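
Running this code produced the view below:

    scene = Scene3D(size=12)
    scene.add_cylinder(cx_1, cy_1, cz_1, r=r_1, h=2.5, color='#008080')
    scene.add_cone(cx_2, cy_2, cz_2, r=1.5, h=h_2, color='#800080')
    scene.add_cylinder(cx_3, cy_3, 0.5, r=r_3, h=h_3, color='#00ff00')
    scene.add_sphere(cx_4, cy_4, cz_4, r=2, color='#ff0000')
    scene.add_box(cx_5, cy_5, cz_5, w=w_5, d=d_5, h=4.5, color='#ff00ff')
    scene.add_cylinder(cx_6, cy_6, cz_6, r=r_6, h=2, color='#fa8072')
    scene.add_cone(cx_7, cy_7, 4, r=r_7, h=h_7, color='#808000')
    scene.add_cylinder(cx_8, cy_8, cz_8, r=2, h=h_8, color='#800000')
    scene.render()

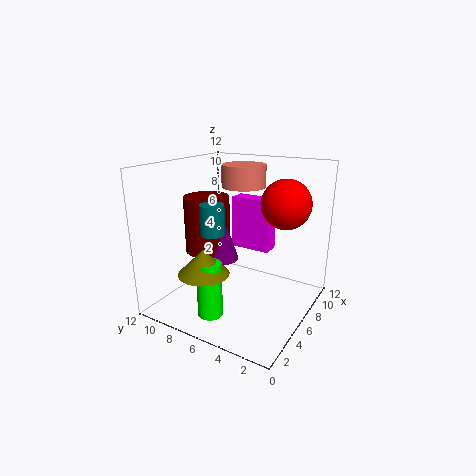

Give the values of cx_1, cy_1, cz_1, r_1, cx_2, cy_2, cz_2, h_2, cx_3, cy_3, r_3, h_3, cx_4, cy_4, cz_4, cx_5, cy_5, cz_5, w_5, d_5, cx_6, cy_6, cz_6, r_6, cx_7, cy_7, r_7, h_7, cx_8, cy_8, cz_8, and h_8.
cx_1 = 4.5
cy_1 = 7.5
cz_1 = 6.5
r_1 = 1
cx_2 = 6.5
cy_2 = 8
cz_2 = 3.5
h_2 = 4.5
cx_3 = 2.5
cy_3 = 6.5
r_3 = 1
h_3 = 4.5
cx_4 = 7.5
cy_4 = 2.5
cz_4 = 9
cx_5 = 7.5
cy_5 = 4
cz_5 = 4.5
w_5 = 1.5
d_5 = 3.5
cx_6 = 9.5
cy_6 = 7.5
cz_6 = 9.5
r_6 = 2
cx_7 = 2.5
cy_7 = 7
r_7 = 2
h_7 = 2
cx_8 = 6.5
cy_8 = 9.5
cz_8 = 4
h_8 = 5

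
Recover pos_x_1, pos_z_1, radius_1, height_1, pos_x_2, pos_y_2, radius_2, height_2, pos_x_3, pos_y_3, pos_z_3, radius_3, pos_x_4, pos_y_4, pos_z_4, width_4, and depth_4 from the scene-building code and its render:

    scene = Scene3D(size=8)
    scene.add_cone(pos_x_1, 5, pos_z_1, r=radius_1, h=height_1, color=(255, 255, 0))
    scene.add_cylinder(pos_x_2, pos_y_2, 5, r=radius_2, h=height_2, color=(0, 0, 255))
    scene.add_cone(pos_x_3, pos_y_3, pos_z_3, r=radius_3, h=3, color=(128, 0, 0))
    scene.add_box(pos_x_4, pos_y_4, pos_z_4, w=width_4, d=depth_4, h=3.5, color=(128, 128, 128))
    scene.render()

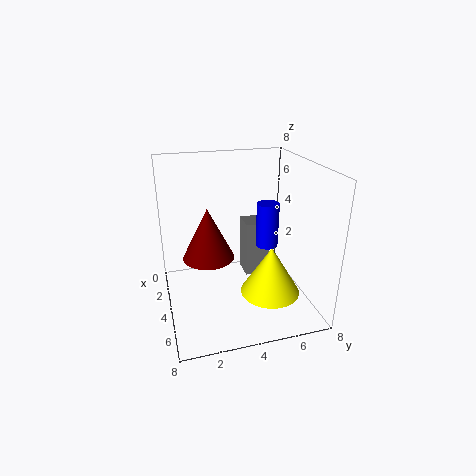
pos_x_1 = 6.5
pos_z_1 = 2
radius_1 = 1.5
height_1 = 2.5
pos_x_2 = 7
pos_y_2 = 4.5
radius_2 = 0.5
height_2 = 2
pos_x_3 = 3
pos_y_3 = 2.5
pos_z_3 = 2.5
radius_3 = 1.5
pos_x_4 = 1
pos_y_4 = 5
pos_z_4 = 0.5
width_4 = 1.5
depth_4 = 1.5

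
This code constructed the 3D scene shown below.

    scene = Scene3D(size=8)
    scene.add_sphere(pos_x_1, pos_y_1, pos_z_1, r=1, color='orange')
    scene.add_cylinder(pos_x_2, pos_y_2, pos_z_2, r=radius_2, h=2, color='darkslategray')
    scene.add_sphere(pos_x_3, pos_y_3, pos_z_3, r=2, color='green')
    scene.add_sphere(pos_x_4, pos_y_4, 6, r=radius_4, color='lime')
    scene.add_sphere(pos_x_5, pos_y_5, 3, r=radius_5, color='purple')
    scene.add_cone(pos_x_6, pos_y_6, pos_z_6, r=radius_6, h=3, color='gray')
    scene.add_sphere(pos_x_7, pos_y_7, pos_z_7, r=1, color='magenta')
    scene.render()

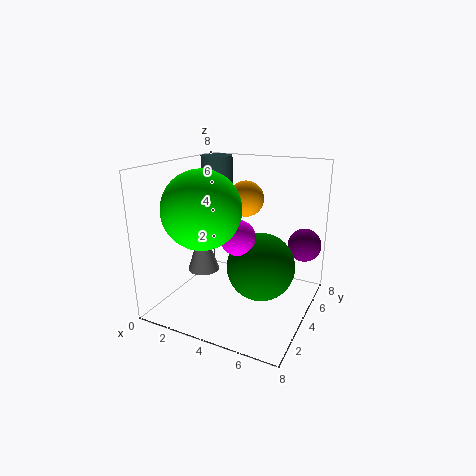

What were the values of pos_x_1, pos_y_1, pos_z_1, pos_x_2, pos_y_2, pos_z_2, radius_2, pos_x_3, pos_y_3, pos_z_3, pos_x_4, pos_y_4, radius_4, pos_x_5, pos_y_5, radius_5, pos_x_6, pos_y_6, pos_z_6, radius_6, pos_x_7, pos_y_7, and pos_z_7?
pos_x_1 = 4; pos_y_1 = 5; pos_z_1 = 6; pos_x_2 = 1; pos_y_2 = 7; pos_z_2 = 6; radius_2 = 1; pos_x_3 = 5; pos_y_3 = 5; pos_z_3 = 2; pos_x_4 = 3; pos_y_4 = 2; radius_4 = 2; pos_x_5 = 7; pos_y_5 = 7; radius_5 = 1; pos_x_6 = 1; pos_y_6 = 5; pos_z_6 = 1; radius_6 = 1; pos_x_7 = 4; pos_y_7 = 4; pos_z_7 = 4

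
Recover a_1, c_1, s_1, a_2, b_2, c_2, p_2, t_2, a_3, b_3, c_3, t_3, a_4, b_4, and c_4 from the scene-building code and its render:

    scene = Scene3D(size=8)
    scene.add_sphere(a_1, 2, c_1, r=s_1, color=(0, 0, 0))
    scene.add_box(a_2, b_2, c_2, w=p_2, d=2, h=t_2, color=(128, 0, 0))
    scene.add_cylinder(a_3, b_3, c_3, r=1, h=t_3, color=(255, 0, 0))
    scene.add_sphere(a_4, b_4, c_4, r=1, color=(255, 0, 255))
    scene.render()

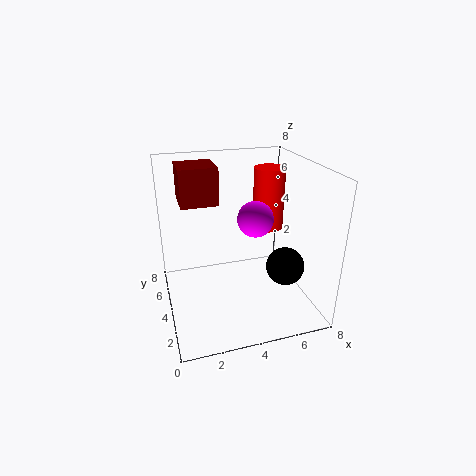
a_1 = 6; c_1 = 3; s_1 = 1; a_2 = 1; b_2 = 4; c_2 = 6; p_2 = 2; t_2 = 2; a_3 = 7; b_3 = 7; c_3 = 3; t_3 = 4; a_4 = 5; b_4 = 4; c_4 = 5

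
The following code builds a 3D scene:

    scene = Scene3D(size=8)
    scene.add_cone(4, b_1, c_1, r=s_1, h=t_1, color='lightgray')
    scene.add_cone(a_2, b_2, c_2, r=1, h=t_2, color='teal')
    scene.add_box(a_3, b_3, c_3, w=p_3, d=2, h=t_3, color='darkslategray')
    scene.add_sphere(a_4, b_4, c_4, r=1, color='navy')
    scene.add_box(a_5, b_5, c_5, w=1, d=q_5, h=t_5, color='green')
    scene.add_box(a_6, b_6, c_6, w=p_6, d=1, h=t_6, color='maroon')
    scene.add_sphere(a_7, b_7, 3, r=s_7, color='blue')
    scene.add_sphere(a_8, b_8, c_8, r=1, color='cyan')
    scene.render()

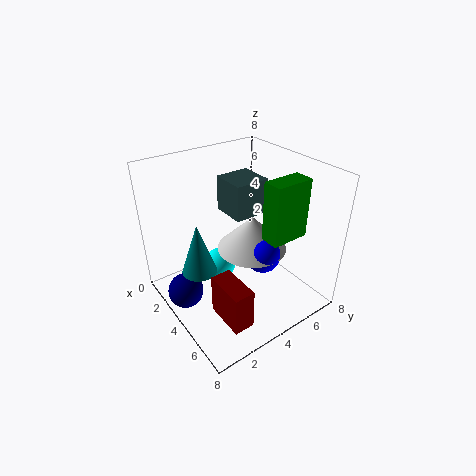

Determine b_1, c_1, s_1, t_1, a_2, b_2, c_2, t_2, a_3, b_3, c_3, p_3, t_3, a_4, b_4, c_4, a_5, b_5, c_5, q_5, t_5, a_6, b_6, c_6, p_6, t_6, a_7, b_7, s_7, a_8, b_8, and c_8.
b_1 = 5; c_1 = 3; s_1 = 2; t_1 = 2; a_2 = 3; b_2 = 2; c_2 = 2; t_2 = 3; a_3 = 2; b_3 = 4; c_3 = 5; p_3 = 2; t_3 = 2; a_4 = 3; b_4 = 1; c_4 = 1; a_5 = 6; b_5 = 4; c_5 = 5; q_5 = 2; t_5 = 3; a_6 = 6; b_6 = 1; c_6 = 2; p_6 = 2; t_6 = 2; a_7 = 5; b_7 = 5; s_7 = 1; a_8 = 2; b_8 = 4; c_8 = 1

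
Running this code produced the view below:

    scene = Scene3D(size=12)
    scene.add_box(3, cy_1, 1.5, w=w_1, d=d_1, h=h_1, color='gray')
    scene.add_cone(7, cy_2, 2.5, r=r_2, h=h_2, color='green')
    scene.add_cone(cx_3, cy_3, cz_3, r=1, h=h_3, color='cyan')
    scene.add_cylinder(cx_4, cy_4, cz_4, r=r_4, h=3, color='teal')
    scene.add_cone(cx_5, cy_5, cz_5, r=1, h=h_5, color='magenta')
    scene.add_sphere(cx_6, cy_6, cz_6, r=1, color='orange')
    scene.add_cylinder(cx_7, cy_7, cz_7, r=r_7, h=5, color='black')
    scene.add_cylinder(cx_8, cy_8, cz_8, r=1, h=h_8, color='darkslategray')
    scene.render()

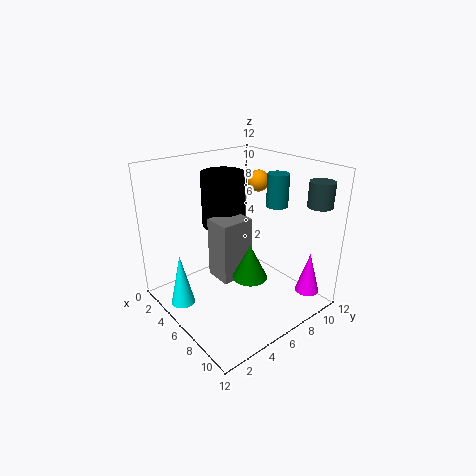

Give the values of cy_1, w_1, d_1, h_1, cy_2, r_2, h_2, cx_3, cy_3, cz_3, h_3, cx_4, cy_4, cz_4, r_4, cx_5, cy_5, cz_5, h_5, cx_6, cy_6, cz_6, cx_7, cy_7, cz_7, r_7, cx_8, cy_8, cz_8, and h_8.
cy_1 = 5
w_1 = 2.5
d_1 = 3
h_1 = 5.5
cy_2 = 6.5
r_2 = 1.5
h_2 = 3
cx_3 = 4
cy_3 = 1.5
cz_3 = 0.5
h_3 = 4.5
cx_4 = 5.5
cy_4 = 11
cz_4 = 7.5
r_4 = 1
cx_5 = 10.5
cy_5 = 10
cz_5 = 1.5
h_5 = 3.5
cx_6 = 3.5
cy_6 = 10.5
cz_6 = 9.5
cx_7 = 2
cy_7 = 7.5
cz_7 = 5.5
r_7 = 2
cx_8 = 10.5
cy_8 = 10.5
cz_8 = 9
h_8 = 2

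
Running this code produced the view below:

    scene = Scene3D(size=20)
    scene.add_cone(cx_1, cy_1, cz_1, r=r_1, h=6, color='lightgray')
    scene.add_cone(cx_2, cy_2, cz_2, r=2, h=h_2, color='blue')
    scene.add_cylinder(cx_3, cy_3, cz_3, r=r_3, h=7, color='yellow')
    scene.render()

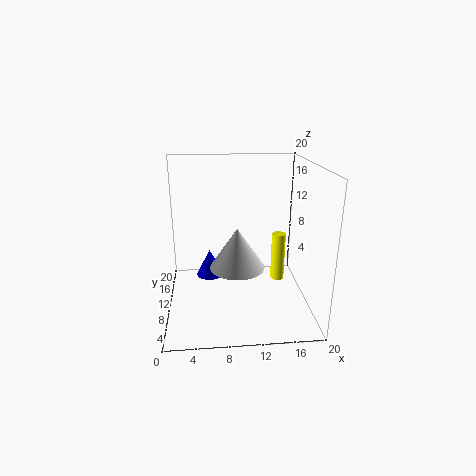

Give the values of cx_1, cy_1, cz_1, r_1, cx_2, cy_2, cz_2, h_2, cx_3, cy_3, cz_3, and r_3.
cx_1 = 10; cy_1 = 11; cz_1 = 5; r_1 = 4; cx_2 = 6; cy_2 = 13; cz_2 = 3; h_2 = 4; cx_3 = 16; cy_3 = 11; cz_3 = 3; r_3 = 1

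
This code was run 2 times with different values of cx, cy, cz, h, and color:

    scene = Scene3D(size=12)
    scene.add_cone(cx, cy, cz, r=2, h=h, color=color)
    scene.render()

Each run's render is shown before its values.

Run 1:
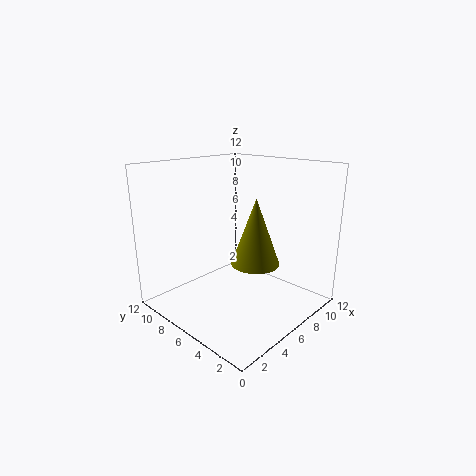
cx = 6.5, cy = 4.5, cz = 4, h = 5.5, color = 'olive'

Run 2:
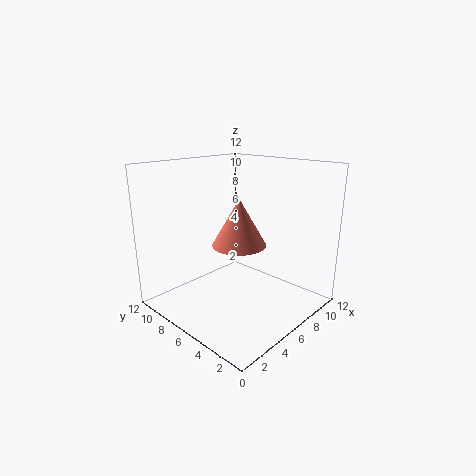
cx = 4, cy = 4, cz = 6.5, h = 3.5, color = 'salmon'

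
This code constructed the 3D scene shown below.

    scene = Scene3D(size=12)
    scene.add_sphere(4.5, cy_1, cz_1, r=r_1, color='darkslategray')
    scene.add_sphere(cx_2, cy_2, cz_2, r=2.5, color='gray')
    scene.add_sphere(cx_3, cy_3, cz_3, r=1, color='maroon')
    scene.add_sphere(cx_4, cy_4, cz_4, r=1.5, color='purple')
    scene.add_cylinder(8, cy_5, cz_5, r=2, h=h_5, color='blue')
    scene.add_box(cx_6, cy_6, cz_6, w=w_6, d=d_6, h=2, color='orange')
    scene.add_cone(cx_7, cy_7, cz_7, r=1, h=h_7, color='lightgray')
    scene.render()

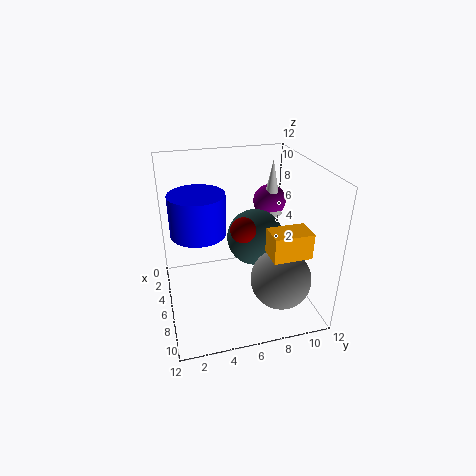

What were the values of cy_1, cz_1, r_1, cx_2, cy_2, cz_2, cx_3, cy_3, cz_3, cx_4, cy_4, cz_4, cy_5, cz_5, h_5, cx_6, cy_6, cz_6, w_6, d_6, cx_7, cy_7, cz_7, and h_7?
cy_1 = 8
cz_1 = 5
r_1 = 2.5
cx_2 = 8.5
cy_2 = 9
cz_2 = 3
cx_3 = 7.5
cy_3 = 6
cz_3 = 7.5
cx_4 = 2.5
cy_4 = 10
cz_4 = 7.5
cy_5 = 2.5
cz_5 = 8
h_5 = 3
cx_6 = 8.5
cy_6 = 7.5
cz_6 = 6
w_6 = 2
d_6 = 3
cx_7 = 3
cy_7 = 10
cz_7 = 6.5
h_7 = 5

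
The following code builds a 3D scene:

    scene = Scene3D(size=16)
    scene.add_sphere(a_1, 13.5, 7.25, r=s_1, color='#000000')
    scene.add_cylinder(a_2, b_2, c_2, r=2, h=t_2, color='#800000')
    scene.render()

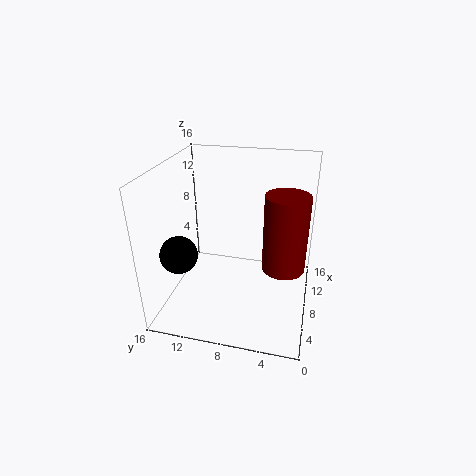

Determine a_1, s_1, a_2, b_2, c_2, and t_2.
a_1 = 4.25; s_1 = 2; a_2 = 3.5; b_2 = 2.5; c_2 = 8; t_2 = 7.25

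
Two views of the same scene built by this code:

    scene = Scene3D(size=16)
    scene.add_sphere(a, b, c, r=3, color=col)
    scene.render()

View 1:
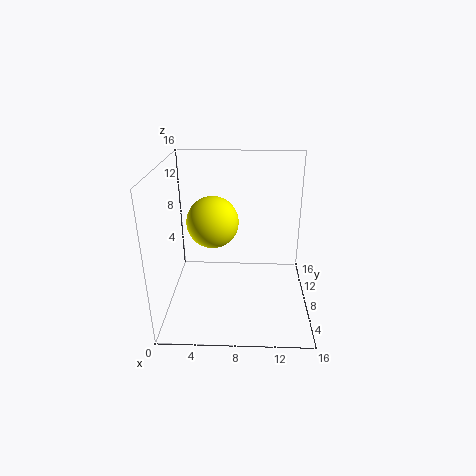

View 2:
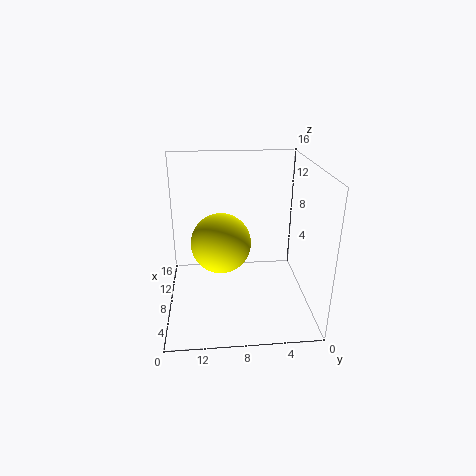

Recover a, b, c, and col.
a = 5; b = 10; c = 9; col = 'yellow'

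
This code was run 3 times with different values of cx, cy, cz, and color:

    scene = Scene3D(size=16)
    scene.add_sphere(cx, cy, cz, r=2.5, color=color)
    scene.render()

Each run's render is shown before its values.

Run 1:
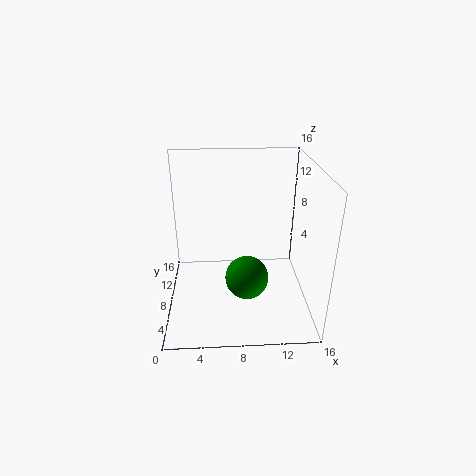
cx = 9, cy = 7.5, cz = 3, color = 'green'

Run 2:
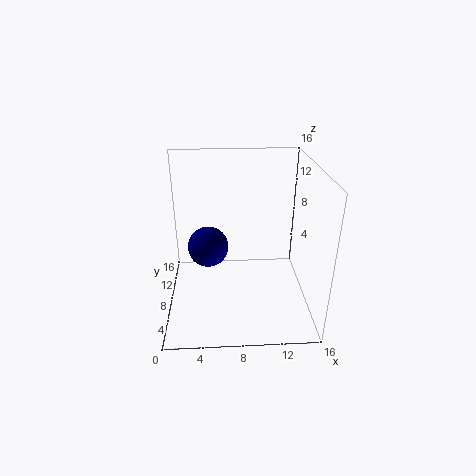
cx = 4.5, cy = 11.5, cz = 5, color = 'navy'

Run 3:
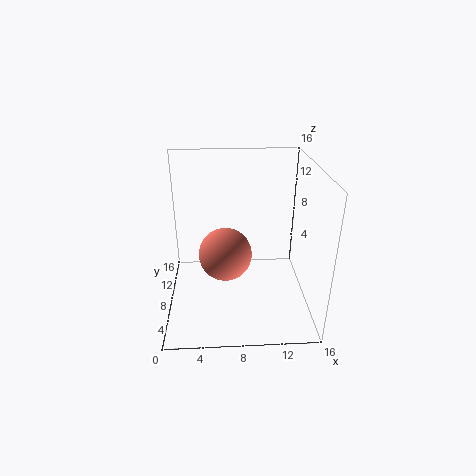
cx = 6.5, cy = 3, cz = 9, color = 'salmon'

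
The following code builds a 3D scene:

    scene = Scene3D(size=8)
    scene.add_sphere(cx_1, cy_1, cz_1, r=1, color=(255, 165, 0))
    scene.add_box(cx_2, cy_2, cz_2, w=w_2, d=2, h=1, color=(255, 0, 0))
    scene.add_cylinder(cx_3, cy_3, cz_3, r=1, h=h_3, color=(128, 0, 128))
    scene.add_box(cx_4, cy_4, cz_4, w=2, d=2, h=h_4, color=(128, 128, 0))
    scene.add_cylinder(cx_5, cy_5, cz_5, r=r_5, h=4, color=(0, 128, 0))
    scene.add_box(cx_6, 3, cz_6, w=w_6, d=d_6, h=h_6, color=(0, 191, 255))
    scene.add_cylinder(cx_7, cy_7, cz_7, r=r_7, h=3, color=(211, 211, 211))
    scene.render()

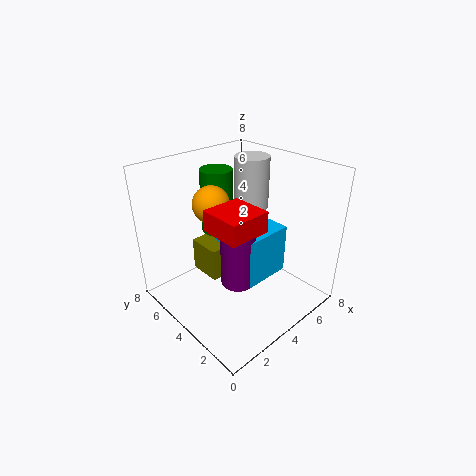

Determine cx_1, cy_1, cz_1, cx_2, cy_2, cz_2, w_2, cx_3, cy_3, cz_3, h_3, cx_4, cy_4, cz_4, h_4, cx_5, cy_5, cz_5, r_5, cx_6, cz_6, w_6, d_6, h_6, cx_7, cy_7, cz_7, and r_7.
cx_1 = 3
cy_1 = 5
cz_1 = 6
cx_2 = 1
cy_2 = 1
cz_2 = 6
w_2 = 2
cx_3 = 4
cy_3 = 4
cz_3 = 1
h_3 = 4
cx_4 = 3
cy_4 = 5
cz_4 = 1
h_4 = 2
cx_5 = 5
cy_5 = 7
cz_5 = 3
r_5 = 1
cx_6 = 4
cz_6 = 1
w_6 = 3
d_6 = 3
h_6 = 3
cx_7 = 6
cy_7 = 5
cz_7 = 5
r_7 = 1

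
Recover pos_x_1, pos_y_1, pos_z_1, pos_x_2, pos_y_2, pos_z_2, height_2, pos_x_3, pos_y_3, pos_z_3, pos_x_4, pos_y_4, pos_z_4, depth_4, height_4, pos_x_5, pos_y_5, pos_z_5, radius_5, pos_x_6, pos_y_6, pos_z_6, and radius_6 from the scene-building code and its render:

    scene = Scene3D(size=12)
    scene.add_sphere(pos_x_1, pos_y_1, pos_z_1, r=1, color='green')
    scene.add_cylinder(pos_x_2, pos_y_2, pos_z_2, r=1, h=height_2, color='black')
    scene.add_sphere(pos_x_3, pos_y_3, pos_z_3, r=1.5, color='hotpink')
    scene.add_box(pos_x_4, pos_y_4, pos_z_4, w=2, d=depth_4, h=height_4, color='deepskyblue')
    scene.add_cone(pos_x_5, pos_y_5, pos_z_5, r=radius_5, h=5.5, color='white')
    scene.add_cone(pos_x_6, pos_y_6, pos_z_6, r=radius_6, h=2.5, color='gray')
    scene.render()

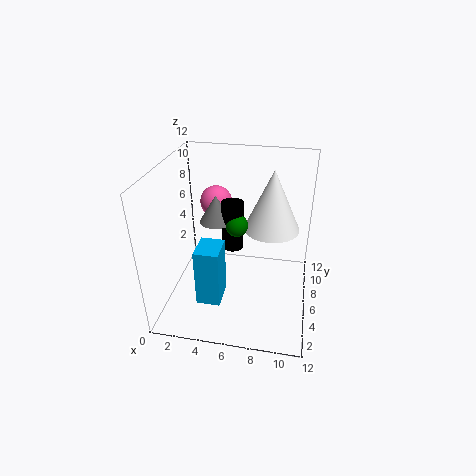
pos_x_1 = 5.5, pos_y_1 = 8, pos_z_1 = 6, pos_x_2 = 5, pos_y_2 = 8.5, pos_z_2 = 3.5, height_2 = 4.5, pos_x_3 = 3, pos_y_3 = 10.5, pos_z_3 = 7, pos_x_4 = 3, pos_y_4 = 3, pos_z_4 = 1, depth_4 = 2.5, height_4 = 5, pos_x_5 = 8.5, pos_y_5 = 9, pos_z_5 = 5.5, radius_5 = 2.5, pos_x_6 = 3.5, pos_y_6 = 8.5, pos_z_6 = 6, radius_6 = 1.5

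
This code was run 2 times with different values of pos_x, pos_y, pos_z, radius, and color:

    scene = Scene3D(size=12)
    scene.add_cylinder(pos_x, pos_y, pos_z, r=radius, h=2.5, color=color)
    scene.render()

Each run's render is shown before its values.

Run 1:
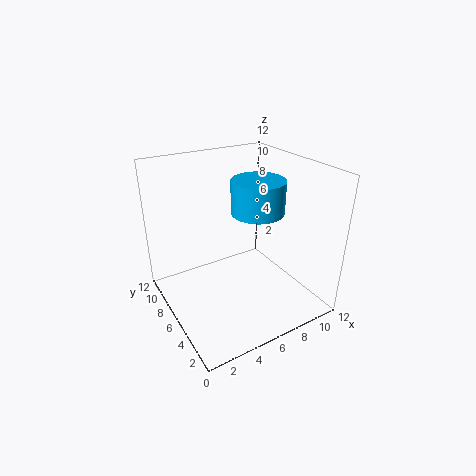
pos_x = 6.5
pos_y = 4
pos_z = 9
radius = 2
color = 'deepskyblue'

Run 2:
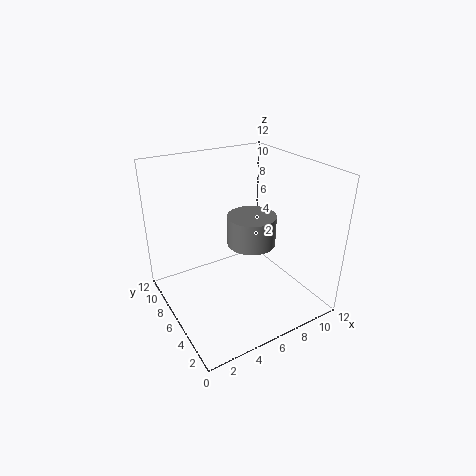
pos_x = 7
pos_y = 5.5
pos_z = 5.5
radius = 2
color = 'gray'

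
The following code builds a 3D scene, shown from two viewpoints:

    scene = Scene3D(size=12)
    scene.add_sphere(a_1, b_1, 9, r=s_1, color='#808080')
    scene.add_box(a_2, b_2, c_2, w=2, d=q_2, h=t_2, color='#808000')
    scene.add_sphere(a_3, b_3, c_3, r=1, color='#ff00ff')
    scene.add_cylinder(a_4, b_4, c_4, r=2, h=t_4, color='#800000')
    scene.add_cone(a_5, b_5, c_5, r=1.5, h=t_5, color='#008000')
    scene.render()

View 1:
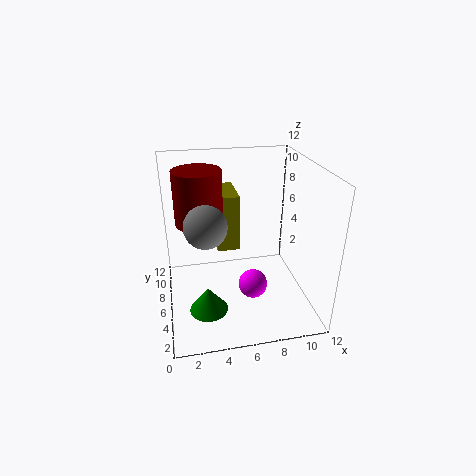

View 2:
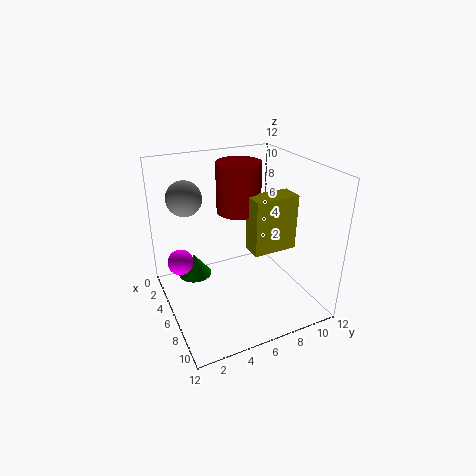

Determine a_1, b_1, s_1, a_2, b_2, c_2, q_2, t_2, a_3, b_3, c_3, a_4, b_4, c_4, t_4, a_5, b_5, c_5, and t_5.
a_1 = 3
b_1 = 2.5
s_1 = 1.5
a_2 = 4.5
b_2 = 7.5
c_2 = 4
q_2 = 4
t_2 = 5
a_3 = 6
b_3 = 1
c_3 = 5
a_4 = 3
b_4 = 7.5
c_4 = 7
t_4 = 4.5
a_5 = 3
b_5 = 3
c_5 = 1.5
t_5 = 2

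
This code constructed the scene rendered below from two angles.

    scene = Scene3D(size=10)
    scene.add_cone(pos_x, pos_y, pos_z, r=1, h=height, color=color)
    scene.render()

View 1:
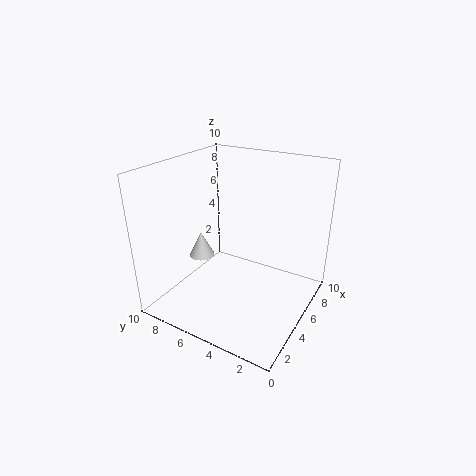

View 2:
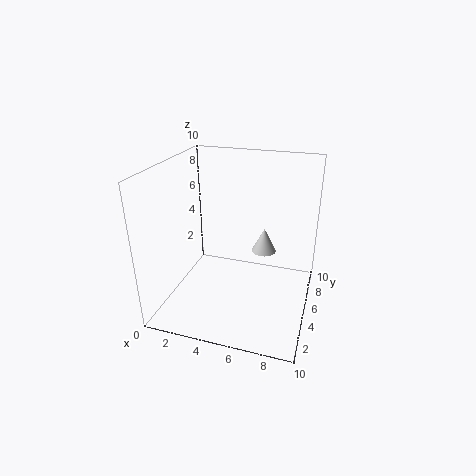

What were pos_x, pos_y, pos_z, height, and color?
pos_x = 6; pos_y = 9; pos_z = 2; height = 2; color = 'lightgray'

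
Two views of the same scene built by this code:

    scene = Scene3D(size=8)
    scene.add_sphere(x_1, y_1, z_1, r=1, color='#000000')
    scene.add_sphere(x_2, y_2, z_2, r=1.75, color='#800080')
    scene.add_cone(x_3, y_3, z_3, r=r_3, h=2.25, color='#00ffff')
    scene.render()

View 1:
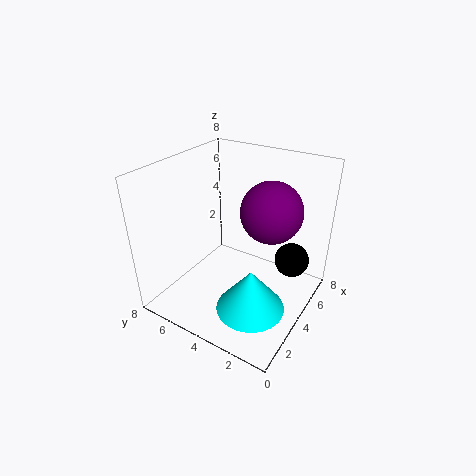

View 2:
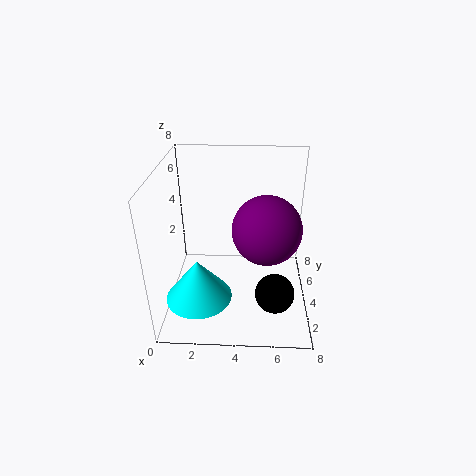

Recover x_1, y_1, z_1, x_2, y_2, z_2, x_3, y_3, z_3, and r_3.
x_1 = 6; y_1 = 1.5; z_1 = 2.25; x_2 = 5.5; y_2 = 2.75; z_2 = 5.25; x_3 = 2; y_3 = 2; z_3 = 1.5; r_3 = 1.75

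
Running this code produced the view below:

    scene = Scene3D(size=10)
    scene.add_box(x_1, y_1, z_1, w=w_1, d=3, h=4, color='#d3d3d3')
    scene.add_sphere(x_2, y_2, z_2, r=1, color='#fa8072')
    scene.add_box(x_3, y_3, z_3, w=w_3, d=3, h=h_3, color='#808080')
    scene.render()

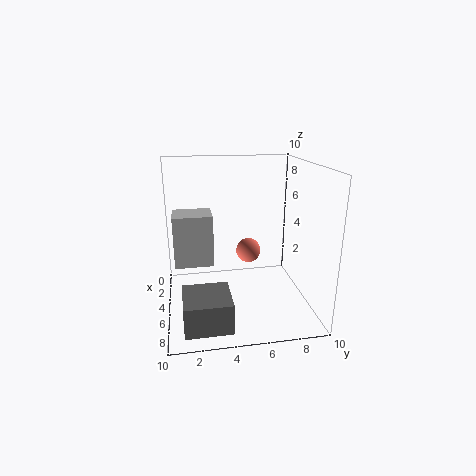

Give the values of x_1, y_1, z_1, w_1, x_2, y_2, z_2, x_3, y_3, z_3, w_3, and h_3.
x_1 = 0.5
y_1 = 0.5
z_1 = 2
w_1 = 2.5
x_2 = 1.5
y_2 = 6.5
z_2 = 2.5
x_3 = 6.5
y_3 = 1
z_3 = 0.5
w_3 = 3
h_3 = 2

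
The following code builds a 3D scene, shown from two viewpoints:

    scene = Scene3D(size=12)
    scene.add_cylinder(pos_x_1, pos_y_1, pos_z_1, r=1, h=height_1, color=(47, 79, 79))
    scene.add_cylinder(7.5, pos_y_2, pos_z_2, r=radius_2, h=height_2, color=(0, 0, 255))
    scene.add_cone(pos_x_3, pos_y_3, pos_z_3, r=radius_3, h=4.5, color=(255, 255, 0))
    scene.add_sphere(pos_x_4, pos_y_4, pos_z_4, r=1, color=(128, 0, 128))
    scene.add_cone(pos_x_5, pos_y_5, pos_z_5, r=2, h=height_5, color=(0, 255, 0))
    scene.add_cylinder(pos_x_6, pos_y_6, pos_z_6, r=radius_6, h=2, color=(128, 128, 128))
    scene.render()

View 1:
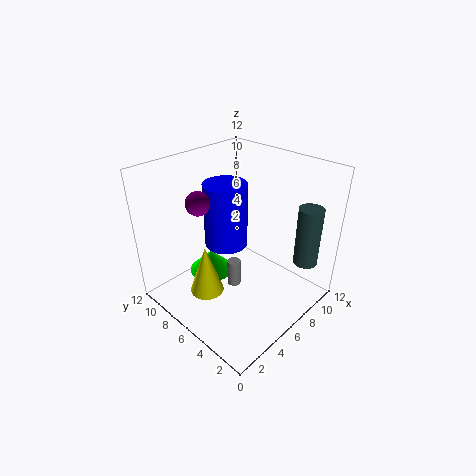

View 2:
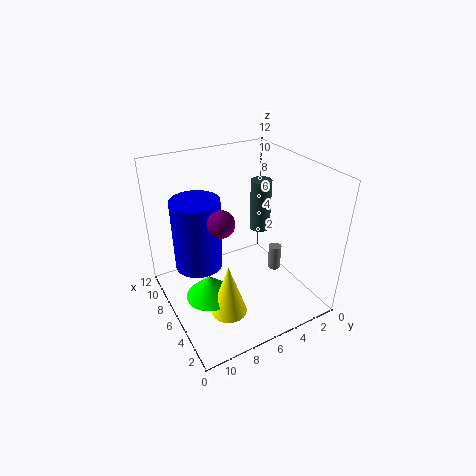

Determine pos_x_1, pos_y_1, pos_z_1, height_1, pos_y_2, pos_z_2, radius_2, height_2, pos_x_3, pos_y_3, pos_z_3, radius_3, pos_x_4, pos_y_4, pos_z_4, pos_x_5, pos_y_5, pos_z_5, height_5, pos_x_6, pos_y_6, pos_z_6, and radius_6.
pos_x_1 = 9.5
pos_y_1 = 1.5
pos_z_1 = 4
height_1 = 5
pos_y_2 = 9
pos_z_2 = 3.5
radius_2 = 2
height_2 = 6
pos_x_3 = 4
pos_y_3 = 8
pos_z_3 = 0.5
radius_3 = 1.5
pos_x_4 = 4
pos_y_4 = 8.5
pos_z_4 = 9
pos_x_5 = 5.5
pos_y_5 = 9
pos_z_5 = 1.5
height_5 = 2
pos_x_6 = 3.5
pos_y_6 = 4
pos_z_6 = 4
radius_6 = 0.5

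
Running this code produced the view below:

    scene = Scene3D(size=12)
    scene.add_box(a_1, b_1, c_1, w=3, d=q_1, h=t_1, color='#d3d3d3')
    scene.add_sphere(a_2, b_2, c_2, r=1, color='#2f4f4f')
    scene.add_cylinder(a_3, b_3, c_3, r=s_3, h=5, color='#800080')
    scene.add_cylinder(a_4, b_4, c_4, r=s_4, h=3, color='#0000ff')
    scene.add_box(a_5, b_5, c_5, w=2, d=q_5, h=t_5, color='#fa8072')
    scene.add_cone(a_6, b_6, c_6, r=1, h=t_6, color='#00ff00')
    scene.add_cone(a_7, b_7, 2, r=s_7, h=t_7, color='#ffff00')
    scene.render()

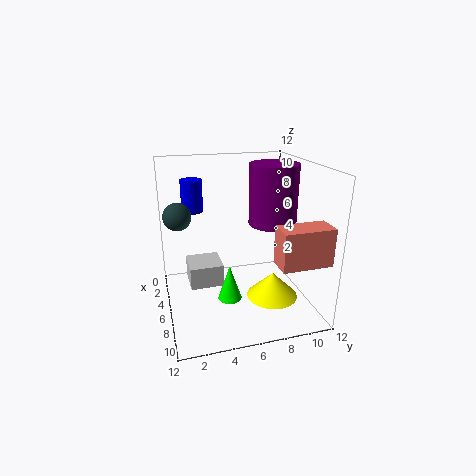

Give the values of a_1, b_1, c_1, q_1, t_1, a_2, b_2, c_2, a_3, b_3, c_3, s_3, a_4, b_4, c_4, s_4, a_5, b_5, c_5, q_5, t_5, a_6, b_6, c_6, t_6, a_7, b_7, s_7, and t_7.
a_1 = 2
b_1 = 2
c_1 = 1
q_1 = 3
t_1 = 2
a_2 = 8
b_2 = 1
c_2 = 9
a_3 = 6
b_3 = 9
c_3 = 7
s_3 = 2
a_4 = 1
b_4 = 3
c_4 = 7
s_4 = 1
a_5 = 9
b_5 = 8
c_5 = 5
q_5 = 4
t_5 = 3
a_6 = 7
b_6 = 5
c_6 = 1
t_6 = 3
a_7 = 9
b_7 = 8
s_7 = 2
t_7 = 2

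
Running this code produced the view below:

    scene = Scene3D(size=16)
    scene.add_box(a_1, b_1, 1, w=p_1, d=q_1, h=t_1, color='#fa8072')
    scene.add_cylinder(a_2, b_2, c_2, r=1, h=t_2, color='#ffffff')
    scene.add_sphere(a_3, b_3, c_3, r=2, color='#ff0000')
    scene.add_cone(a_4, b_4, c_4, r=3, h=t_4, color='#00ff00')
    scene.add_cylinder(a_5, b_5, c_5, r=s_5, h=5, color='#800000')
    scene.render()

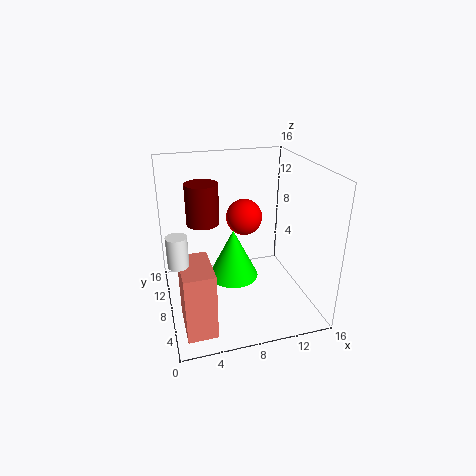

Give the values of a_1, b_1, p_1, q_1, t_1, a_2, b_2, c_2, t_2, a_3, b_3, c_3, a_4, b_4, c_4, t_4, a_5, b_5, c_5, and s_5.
a_1 = 1, b_1 = 1, p_1 = 3, q_1 = 5, t_1 = 7, a_2 = 1, b_2 = 4, c_2 = 8, t_2 = 3, a_3 = 9, b_3 = 9, c_3 = 10, a_4 = 8, b_4 = 10, c_4 = 2, t_4 = 6, a_5 = 5, b_5 = 13, c_5 = 8, s_5 = 2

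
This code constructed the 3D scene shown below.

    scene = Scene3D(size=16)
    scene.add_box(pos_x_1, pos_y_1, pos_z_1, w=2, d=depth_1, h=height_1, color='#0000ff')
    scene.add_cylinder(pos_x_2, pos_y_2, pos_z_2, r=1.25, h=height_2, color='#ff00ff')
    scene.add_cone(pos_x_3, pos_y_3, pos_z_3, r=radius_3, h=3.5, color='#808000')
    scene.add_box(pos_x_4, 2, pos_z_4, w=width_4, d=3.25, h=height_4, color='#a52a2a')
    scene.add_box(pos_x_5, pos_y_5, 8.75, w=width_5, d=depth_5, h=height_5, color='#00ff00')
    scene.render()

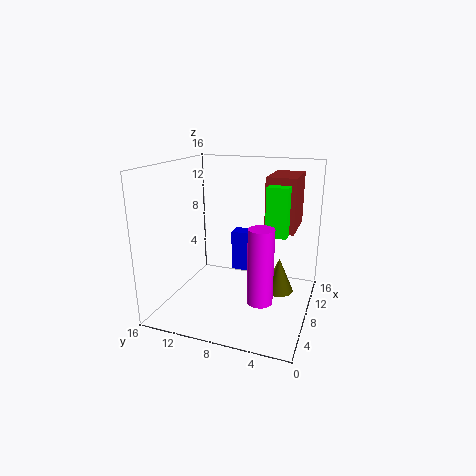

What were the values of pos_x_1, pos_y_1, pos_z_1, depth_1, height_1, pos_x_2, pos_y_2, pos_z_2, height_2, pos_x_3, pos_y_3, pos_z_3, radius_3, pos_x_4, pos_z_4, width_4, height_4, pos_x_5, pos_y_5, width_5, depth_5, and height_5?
pos_x_1 = 11.75; pos_y_1 = 8; pos_z_1 = 2.25; depth_1 = 2.25; height_1 = 5; pos_x_2 = 3.25; pos_y_2 = 4; pos_z_2 = 3.5; height_2 = 7.5; pos_x_3 = 5.75; pos_y_3 = 2.75; pos_z_3 = 3.75; radius_3 = 1.5; pos_x_4 = 8.75; pos_z_4 = 8.75; width_4 = 5.5; height_4 = 6; pos_x_5 = 7.25; pos_y_5 = 2.5; width_5 = 2; depth_5 = 2.25; height_5 = 5.25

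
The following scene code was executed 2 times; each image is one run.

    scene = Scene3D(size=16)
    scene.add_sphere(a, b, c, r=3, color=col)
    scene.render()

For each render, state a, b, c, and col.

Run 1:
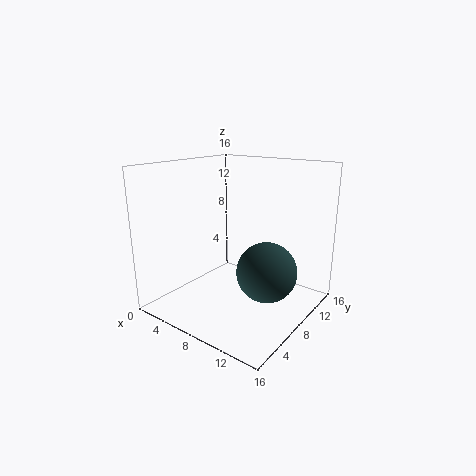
a = 13, b = 6, c = 6, col = 'darkslategray'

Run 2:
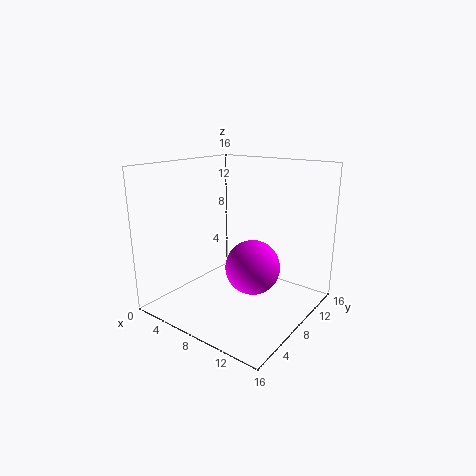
a = 10, b = 8, c = 5, col = 'magenta'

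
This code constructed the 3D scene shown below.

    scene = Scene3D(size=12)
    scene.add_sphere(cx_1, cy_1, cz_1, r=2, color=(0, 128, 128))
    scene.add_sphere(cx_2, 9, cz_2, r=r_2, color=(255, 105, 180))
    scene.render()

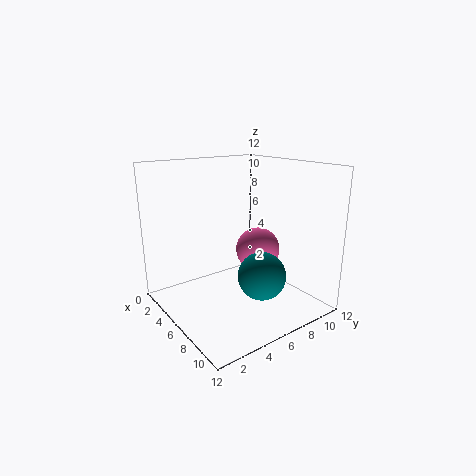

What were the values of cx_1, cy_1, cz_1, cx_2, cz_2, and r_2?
cx_1 = 8
cy_1 = 7
cz_1 = 3
cx_2 = 5
cz_2 = 4
r_2 = 2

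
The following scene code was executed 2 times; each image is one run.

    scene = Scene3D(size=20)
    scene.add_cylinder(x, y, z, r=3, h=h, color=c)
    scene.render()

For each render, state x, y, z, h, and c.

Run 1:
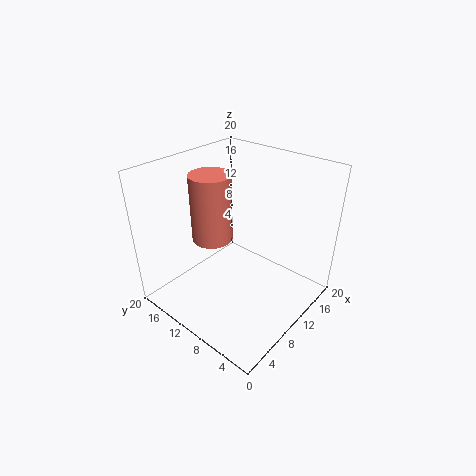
x = 10; y = 15; z = 8; h = 10; c = 'salmon'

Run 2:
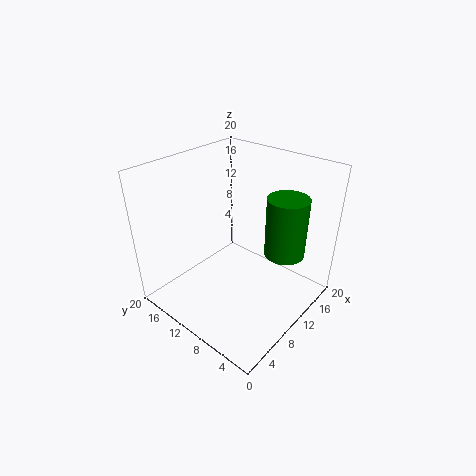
x = 16; y = 6; z = 6; h = 9; c = 'green'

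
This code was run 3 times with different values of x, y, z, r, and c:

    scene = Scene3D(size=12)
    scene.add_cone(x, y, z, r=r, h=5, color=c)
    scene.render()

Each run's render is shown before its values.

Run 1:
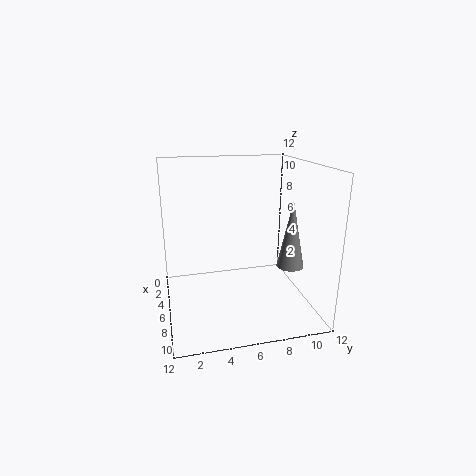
x = 10; y = 9; z = 5; r = 1; c = 'gray'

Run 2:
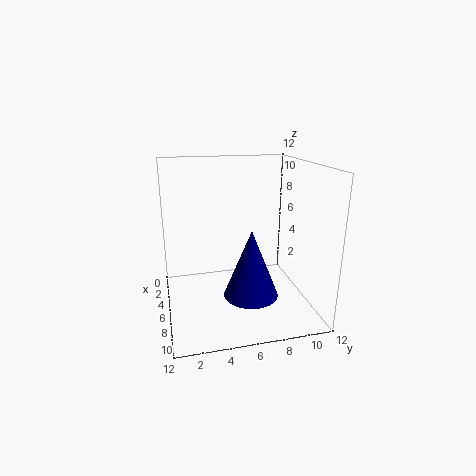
x = 10; y = 6; z = 3; r = 2; c = 'navy'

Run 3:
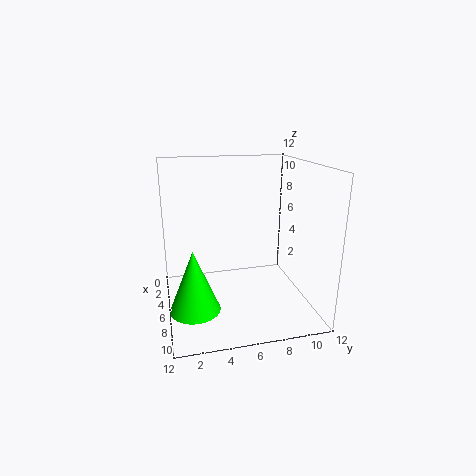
x = 8; y = 2; z = 1; r = 2; c = 'lime'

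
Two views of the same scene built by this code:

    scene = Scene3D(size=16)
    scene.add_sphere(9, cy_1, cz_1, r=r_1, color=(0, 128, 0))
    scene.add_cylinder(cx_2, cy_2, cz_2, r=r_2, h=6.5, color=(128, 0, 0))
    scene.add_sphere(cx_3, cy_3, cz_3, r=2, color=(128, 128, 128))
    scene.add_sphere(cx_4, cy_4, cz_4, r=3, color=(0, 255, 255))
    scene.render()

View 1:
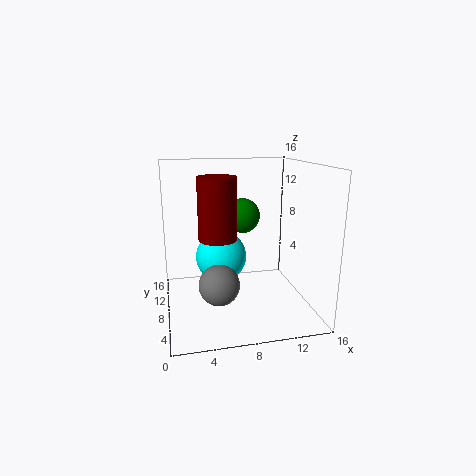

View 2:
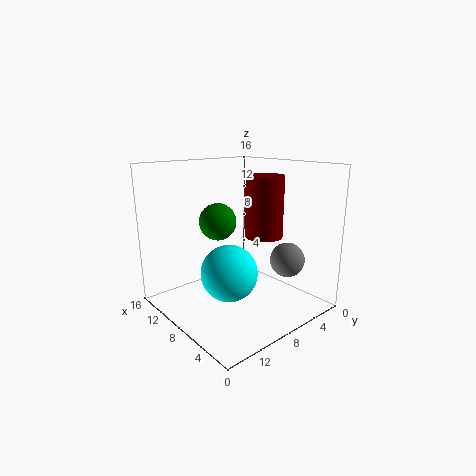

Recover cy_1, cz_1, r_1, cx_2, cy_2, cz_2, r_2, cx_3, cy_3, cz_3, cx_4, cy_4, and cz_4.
cy_1 = 10; cz_1 = 10; r_1 = 2; cx_2 = 5.5; cy_2 = 6.5; cz_2 = 8.5; r_2 = 2; cx_3 = 5; cy_3 = 3; cz_3 = 5; cx_4 = 6.5; cy_4 = 10.5; cz_4 = 5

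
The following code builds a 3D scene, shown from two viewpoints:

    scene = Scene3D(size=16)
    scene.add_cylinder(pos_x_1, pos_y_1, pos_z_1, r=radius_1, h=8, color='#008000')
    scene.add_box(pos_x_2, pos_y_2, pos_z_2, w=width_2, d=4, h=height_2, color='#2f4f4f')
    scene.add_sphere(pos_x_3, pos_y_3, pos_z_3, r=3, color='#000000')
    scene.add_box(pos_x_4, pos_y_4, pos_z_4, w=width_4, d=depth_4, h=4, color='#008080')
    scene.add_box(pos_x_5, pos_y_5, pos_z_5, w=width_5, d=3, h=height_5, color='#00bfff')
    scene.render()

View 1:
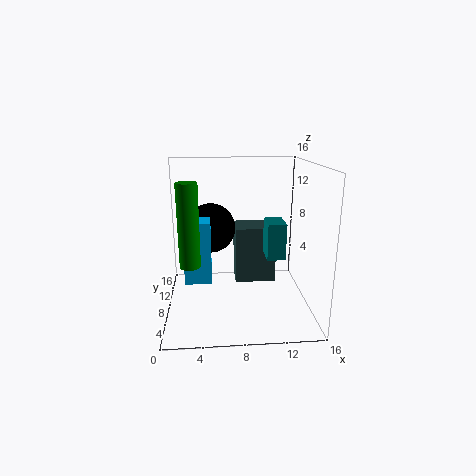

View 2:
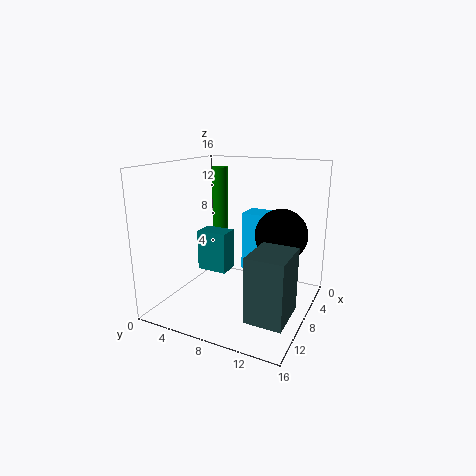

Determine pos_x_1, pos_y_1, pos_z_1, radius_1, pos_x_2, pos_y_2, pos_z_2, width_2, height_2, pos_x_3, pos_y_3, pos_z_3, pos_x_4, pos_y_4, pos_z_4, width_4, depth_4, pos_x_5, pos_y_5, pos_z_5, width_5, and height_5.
pos_x_1 = 3, pos_y_1 = 3, pos_z_1 = 7, radius_1 = 1, pos_x_2 = 8, pos_y_2 = 11, pos_z_2 = 1, width_2 = 5, height_2 = 7, pos_x_3 = 5, pos_y_3 = 12, pos_z_3 = 8, pos_x_4 = 11, pos_y_4 = 6, pos_z_4 = 6, width_4 = 2, depth_4 = 3, pos_x_5 = 2, pos_y_5 = 7, pos_z_5 = 3, width_5 = 3, height_5 = 7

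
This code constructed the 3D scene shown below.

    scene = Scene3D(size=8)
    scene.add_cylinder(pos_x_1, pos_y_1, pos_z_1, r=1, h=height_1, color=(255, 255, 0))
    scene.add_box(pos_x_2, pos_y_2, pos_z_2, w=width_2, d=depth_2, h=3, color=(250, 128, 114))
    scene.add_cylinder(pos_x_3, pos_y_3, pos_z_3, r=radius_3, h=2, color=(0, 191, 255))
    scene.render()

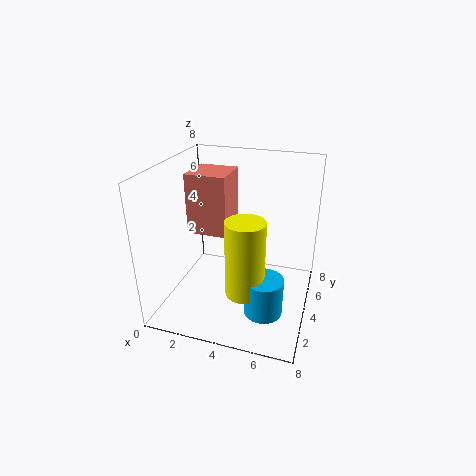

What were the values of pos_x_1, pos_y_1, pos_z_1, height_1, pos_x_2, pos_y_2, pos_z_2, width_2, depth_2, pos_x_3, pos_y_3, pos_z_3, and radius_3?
pos_x_1 = 5
pos_y_1 = 2
pos_z_1 = 2
height_1 = 4
pos_x_2 = 2
pos_y_2 = 2
pos_z_2 = 5
width_2 = 2
depth_2 = 2
pos_x_3 = 6
pos_y_3 = 2
pos_z_3 = 1
radius_3 = 1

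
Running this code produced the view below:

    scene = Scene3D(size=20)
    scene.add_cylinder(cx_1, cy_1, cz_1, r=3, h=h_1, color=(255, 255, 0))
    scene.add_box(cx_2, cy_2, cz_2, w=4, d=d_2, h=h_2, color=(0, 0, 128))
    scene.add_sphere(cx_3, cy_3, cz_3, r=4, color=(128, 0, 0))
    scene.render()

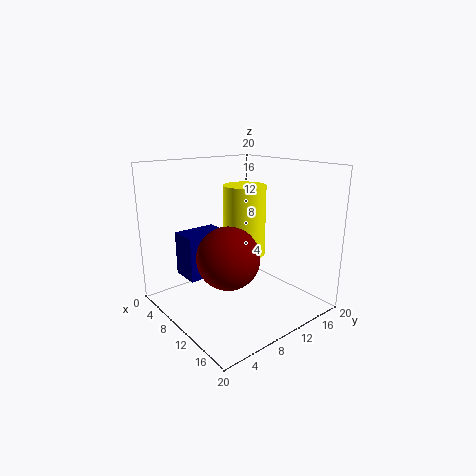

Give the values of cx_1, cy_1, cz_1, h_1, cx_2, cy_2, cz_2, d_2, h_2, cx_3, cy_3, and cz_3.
cx_1 = 9, cy_1 = 12, cz_1 = 7, h_1 = 10, cx_2 = 5, cy_2 = 3, cz_2 = 5, d_2 = 6, h_2 = 6, cx_3 = 13, cy_3 = 6, cz_3 = 9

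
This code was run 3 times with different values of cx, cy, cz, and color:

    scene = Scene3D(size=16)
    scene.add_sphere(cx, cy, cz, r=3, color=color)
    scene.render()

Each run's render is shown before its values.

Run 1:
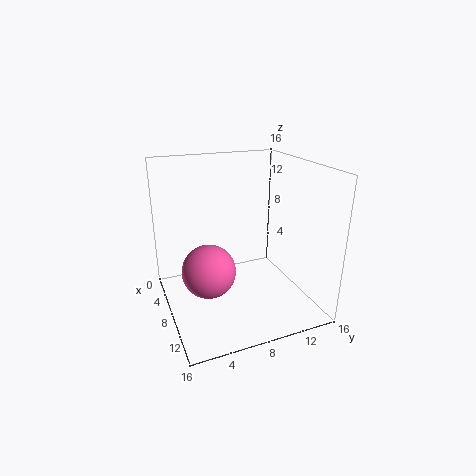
cx = 8; cy = 4.5; cz = 4.5; color = 'hotpink'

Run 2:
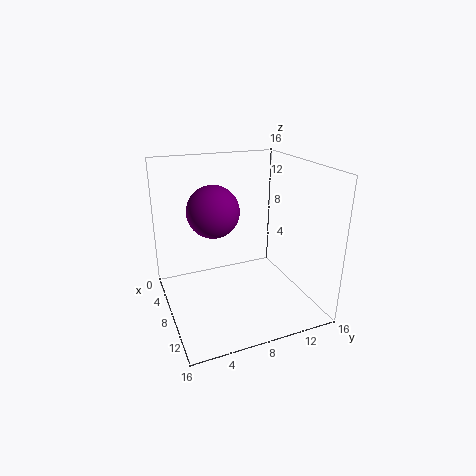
cx = 5.5; cy = 6; cz = 10.5; color = 'purple'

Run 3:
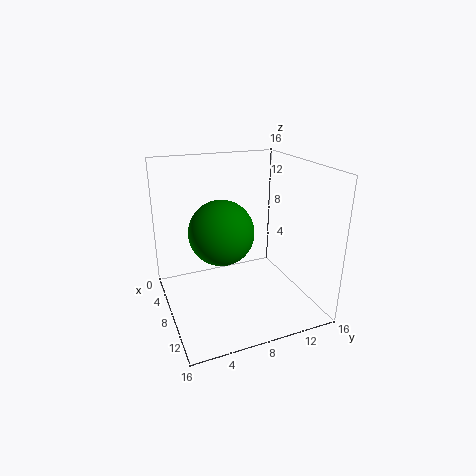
cx = 12.5; cy = 4.5; cz = 11; color = 'green'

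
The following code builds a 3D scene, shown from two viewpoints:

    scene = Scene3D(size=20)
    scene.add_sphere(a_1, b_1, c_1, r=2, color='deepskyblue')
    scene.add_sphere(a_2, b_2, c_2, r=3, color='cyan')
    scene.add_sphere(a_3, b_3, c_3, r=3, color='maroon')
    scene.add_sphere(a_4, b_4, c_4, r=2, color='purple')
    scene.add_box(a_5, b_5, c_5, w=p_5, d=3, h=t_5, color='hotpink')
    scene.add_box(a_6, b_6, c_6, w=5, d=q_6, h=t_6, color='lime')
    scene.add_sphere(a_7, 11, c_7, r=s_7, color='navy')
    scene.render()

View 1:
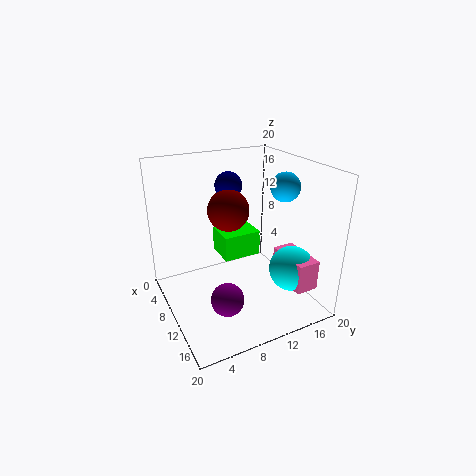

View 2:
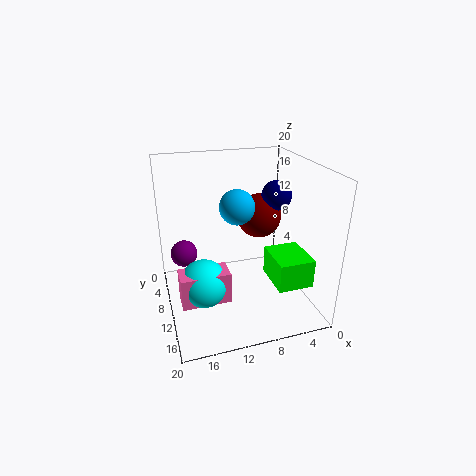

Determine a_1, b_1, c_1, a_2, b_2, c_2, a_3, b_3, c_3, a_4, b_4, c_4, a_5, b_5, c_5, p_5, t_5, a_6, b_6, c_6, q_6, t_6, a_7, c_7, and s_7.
a_1 = 12; b_1 = 16; c_1 = 17; a_2 = 16; b_2 = 15; c_2 = 7; a_3 = 7; b_3 = 10; c_3 = 13; a_4 = 17; b_4 = 5; c_4 = 6; a_5 = 13; b_5 = 14; c_5 = 5; p_5 = 6; t_5 = 4; a_6 = 1; b_6 = 10; c_6 = 4; q_6 = 6; t_6 = 4; a_7 = 5; c_7 = 16; s_7 = 2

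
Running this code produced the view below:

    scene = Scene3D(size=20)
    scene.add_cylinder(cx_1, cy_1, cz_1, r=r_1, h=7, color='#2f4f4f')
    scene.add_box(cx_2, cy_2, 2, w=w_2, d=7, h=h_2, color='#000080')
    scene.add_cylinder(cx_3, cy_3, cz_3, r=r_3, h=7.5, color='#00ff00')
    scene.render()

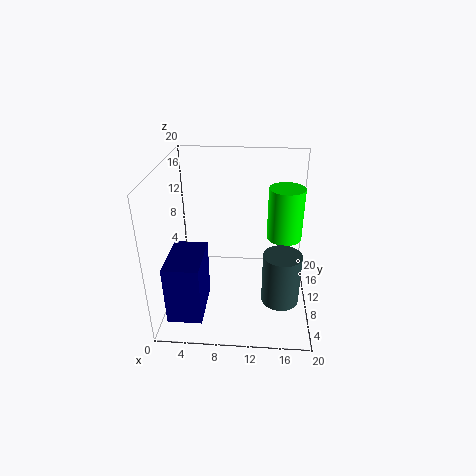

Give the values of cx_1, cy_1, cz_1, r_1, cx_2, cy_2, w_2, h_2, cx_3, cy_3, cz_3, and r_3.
cx_1 = 16; cy_1 = 6; cz_1 = 3; r_1 = 2.5; cx_2 = 1.5; cy_2 = 1.5; w_2 = 4.5; h_2 = 8; cx_3 = 16.5; cy_3 = 12.5; cz_3 = 9; r_3 = 2.5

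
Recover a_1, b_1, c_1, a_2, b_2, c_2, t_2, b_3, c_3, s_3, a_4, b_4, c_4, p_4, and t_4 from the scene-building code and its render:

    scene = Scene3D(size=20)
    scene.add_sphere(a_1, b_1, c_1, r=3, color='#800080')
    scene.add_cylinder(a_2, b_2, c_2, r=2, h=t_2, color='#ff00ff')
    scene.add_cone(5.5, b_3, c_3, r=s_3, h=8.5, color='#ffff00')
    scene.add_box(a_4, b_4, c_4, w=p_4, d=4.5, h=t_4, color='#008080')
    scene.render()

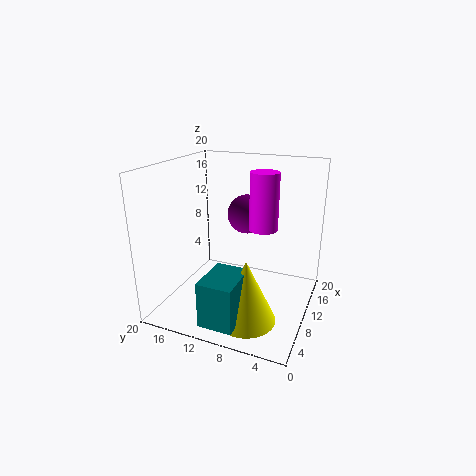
a_1 = 16
b_1 = 11
c_1 = 11.5
a_2 = 12
b_2 = 7
c_2 = 11
t_2 = 8
b_3 = 7
c_3 = 0.5
s_3 = 4
a_4 = 0.5
b_4 = 7
c_4 = 1.5
p_4 = 6
t_4 = 6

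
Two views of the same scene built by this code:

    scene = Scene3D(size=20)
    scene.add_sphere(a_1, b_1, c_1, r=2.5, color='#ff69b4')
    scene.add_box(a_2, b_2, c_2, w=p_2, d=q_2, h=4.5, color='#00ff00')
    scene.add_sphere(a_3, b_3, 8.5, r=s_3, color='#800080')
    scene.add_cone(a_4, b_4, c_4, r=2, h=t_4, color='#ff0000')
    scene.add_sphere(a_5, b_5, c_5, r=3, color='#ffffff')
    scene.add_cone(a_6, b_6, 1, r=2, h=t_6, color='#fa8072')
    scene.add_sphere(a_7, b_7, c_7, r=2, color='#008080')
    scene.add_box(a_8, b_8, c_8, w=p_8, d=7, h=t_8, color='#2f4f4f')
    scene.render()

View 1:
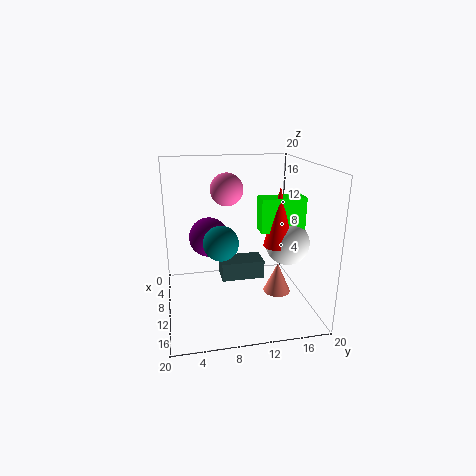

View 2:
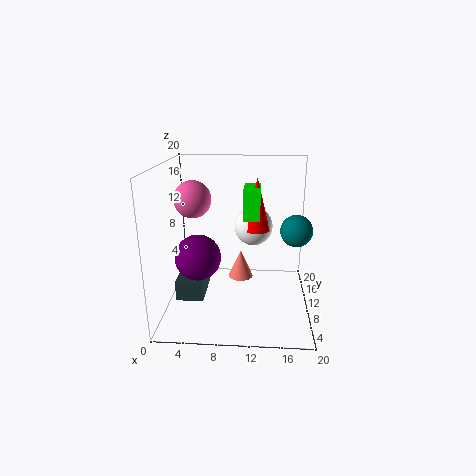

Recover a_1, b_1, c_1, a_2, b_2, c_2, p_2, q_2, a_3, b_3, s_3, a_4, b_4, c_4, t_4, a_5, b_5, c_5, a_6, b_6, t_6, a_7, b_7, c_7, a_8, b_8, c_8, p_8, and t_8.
a_1 = 4, b_1 = 9.5, c_1 = 15.5, a_2 = 10.5, b_2 = 12.5, c_2 = 11.5, p_2 = 2.5, q_2 = 6, a_3 = 5, b_3 = 6.5, s_3 = 3, a_4 = 12.5, b_4 = 15, c_4 = 9.5, t_4 = 8, a_5 = 12, b_5 = 16.5, c_5 = 9.5, a_6 = 10, b_6 = 16, t_6 = 4.5, a_7 = 17.5, b_7 = 6.5, c_7 = 12.5, a_8 = 1, b_8 = 8.5, c_8 = 0.5, p_8 = 4, t_8 = 3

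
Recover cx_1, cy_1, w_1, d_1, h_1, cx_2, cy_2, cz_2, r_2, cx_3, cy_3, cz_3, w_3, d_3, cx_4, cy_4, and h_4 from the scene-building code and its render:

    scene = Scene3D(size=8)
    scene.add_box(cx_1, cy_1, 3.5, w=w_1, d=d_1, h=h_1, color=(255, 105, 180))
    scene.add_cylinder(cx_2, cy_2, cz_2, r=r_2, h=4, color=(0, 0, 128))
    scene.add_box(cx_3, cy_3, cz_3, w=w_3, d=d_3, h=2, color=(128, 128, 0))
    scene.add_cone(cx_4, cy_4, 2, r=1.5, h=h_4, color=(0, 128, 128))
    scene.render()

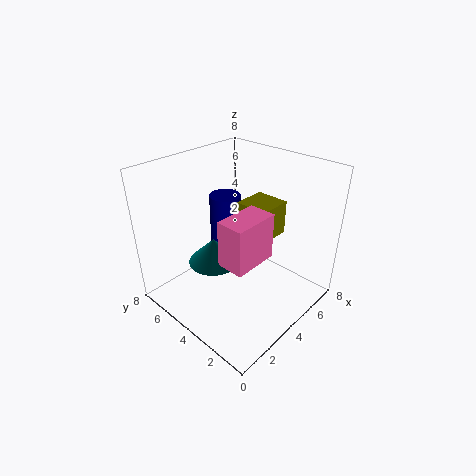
cx_1 = 2; cy_1 = 2; w_1 = 2.5; d_1 = 1.5; h_1 = 2.5; cx_2 = 6; cy_2 = 7; cz_2 = 1; r_2 = 1; cx_3 = 5; cy_3 = 3; cz_3 = 3.5; w_3 = 2; d_3 = 2; cx_4 = 3.5; cy_4 = 5.5; h_4 = 1.5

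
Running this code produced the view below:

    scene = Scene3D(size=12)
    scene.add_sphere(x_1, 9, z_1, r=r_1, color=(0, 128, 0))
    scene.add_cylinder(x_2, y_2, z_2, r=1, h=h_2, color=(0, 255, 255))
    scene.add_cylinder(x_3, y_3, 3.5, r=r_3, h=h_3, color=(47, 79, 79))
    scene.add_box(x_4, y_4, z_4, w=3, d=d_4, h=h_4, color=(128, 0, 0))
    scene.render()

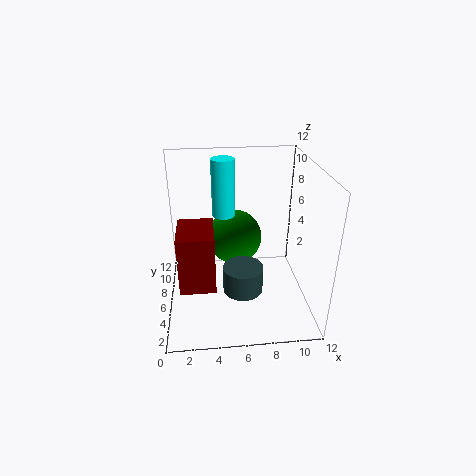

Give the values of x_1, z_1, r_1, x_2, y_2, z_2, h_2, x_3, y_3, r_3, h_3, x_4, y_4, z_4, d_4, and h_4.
x_1 = 6; z_1 = 4.5; r_1 = 2.5; x_2 = 5; y_2 = 8.5; z_2 = 7; h_2 = 5; x_3 = 6; y_3 = 2.5; r_3 = 1.5; h_3 = 2; x_4 = 1; y_4 = 4; z_4 = 2; d_4 = 4; h_4 = 5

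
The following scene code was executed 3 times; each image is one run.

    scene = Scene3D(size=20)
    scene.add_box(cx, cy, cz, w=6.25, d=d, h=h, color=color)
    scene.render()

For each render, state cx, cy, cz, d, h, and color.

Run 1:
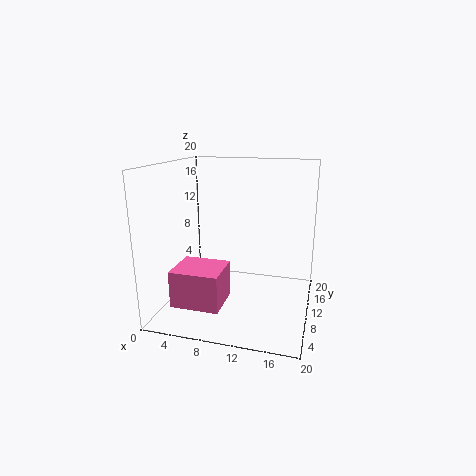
cx = 3.5; cy = 1.5; cz = 3; d = 5.5; h = 4.75; color = 'hotpink'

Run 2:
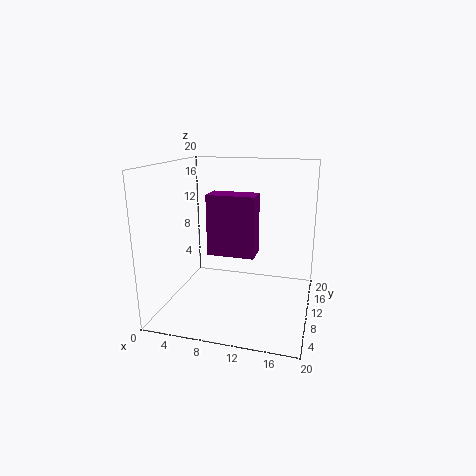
cx = 6.75; cy = 6.5; cz = 8.5; d = 3.25; h = 8; color = 'purple'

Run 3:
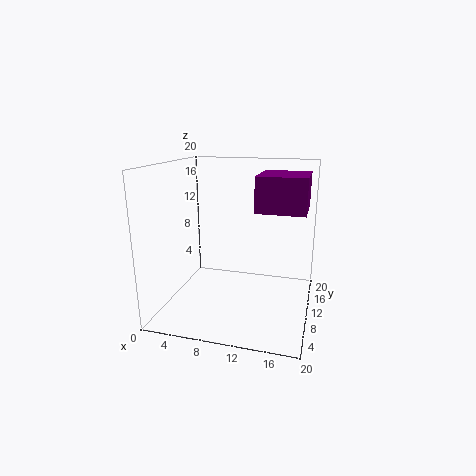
cx = 13; cy = 6.5; cz = 14.5; d = 7; h = 4.5; color = 'purple'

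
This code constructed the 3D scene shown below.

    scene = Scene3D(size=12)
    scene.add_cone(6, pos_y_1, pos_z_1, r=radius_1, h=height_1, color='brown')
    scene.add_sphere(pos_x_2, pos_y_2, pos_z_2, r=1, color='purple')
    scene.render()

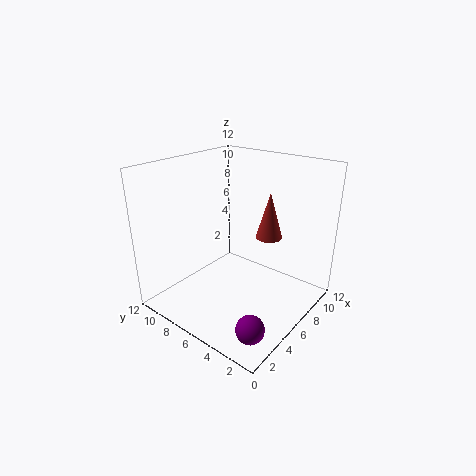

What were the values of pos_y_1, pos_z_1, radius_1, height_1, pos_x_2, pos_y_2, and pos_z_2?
pos_y_1 = 3; pos_z_1 = 7; radius_1 = 1; height_1 = 3.5; pos_x_2 = 1; pos_y_2 = 1; pos_z_2 = 2.5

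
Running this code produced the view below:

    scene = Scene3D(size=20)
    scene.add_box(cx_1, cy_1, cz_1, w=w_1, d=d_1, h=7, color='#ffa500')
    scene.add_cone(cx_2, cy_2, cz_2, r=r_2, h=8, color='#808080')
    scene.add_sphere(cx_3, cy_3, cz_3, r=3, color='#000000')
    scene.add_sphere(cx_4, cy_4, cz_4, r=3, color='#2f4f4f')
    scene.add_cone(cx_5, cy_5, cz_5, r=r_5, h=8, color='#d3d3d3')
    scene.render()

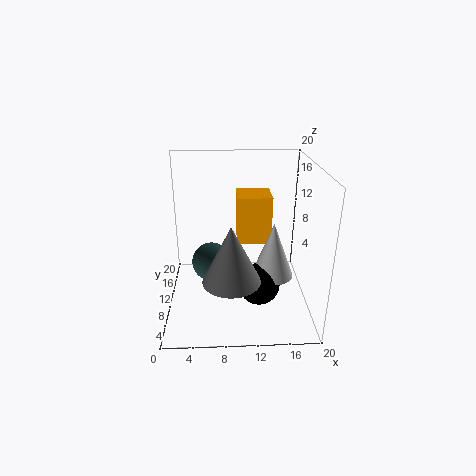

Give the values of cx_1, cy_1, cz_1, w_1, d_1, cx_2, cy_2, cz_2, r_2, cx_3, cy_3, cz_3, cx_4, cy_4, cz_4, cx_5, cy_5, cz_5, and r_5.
cx_1 = 10, cy_1 = 12, cz_1 = 8, w_1 = 5, d_1 = 5, cx_2 = 9, cy_2 = 7, cz_2 = 5, r_2 = 4, cx_3 = 13, cy_3 = 9, cz_3 = 3, cx_4 = 6, cy_4 = 14, cz_4 = 4, cx_5 = 15, cy_5 = 10, cz_5 = 4, r_5 = 3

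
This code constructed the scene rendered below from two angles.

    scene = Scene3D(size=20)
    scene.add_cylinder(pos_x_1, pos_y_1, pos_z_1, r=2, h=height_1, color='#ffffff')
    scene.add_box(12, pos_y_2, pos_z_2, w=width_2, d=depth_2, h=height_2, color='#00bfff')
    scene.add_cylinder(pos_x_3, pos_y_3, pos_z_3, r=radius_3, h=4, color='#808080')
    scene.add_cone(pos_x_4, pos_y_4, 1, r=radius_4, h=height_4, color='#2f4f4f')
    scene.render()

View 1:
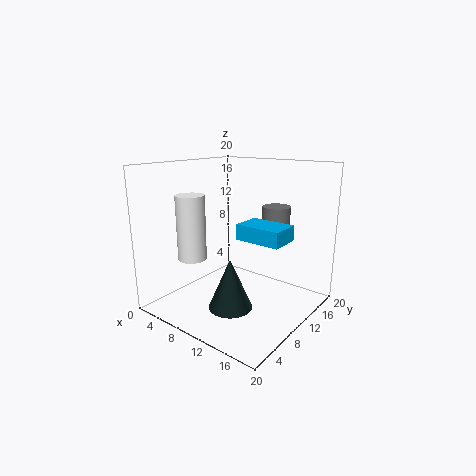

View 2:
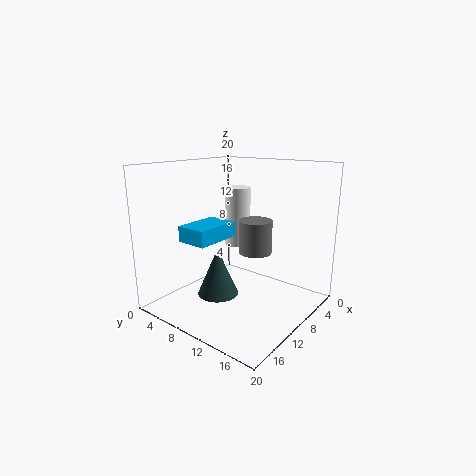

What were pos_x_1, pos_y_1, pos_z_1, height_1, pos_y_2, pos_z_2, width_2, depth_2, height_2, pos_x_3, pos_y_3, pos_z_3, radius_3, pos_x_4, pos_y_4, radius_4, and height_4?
pos_x_1 = 5
pos_y_1 = 6
pos_z_1 = 7
height_1 = 9
pos_y_2 = 7
pos_z_2 = 11
width_2 = 6
depth_2 = 4
height_2 = 2
pos_x_3 = 13
pos_y_3 = 15
pos_z_3 = 10
radius_3 = 2
pos_x_4 = 11
pos_y_4 = 7
radius_4 = 3
height_4 = 7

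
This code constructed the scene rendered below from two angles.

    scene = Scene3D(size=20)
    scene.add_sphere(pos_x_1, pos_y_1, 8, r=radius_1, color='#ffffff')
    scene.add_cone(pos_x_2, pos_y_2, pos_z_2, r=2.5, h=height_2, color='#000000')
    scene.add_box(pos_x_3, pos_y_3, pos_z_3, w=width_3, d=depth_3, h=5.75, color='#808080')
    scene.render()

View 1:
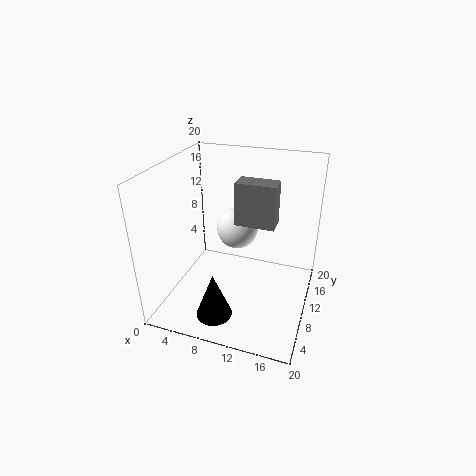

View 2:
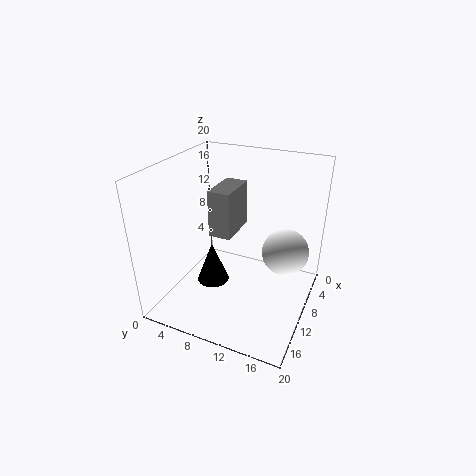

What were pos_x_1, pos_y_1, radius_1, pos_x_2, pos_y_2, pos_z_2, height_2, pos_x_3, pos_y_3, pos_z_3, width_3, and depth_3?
pos_x_1 = 7.75; pos_y_1 = 16.25; radius_1 = 3.25; pos_x_2 = 8.25; pos_y_2 = 4.75; pos_z_2 = 0.25; height_2 = 6.5; pos_x_3 = 10; pos_y_3 = 8.5; pos_z_3 = 12.75; width_3 = 5.25; depth_3 = 2.75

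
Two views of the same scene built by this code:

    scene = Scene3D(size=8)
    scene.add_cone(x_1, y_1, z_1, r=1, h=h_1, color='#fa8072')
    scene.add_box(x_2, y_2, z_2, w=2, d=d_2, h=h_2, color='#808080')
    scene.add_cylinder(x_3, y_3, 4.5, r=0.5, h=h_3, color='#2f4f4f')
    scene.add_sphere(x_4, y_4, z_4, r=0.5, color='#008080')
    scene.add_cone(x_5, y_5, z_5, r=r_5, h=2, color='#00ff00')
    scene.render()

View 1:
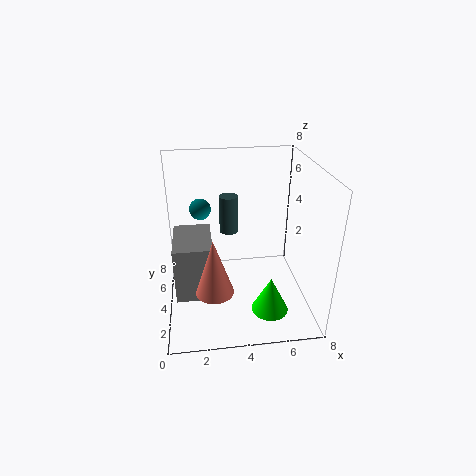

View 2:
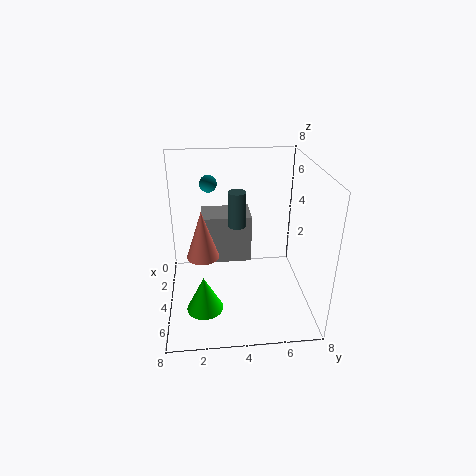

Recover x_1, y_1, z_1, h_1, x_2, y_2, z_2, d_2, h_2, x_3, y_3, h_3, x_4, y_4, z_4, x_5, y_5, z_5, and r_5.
x_1 = 2.5; y_1 = 2; z_1 = 2; h_1 = 3; x_2 = 0.5; y_2 = 2; z_2 = 1.5; d_2 = 3; h_2 = 3; x_3 = 3.5; y_3 = 4; h_3 = 2; x_4 = 2; y_4 = 2.5; z_4 = 6.5; x_5 = 5.5; y_5 = 2; z_5 = 0.5; r_5 = 1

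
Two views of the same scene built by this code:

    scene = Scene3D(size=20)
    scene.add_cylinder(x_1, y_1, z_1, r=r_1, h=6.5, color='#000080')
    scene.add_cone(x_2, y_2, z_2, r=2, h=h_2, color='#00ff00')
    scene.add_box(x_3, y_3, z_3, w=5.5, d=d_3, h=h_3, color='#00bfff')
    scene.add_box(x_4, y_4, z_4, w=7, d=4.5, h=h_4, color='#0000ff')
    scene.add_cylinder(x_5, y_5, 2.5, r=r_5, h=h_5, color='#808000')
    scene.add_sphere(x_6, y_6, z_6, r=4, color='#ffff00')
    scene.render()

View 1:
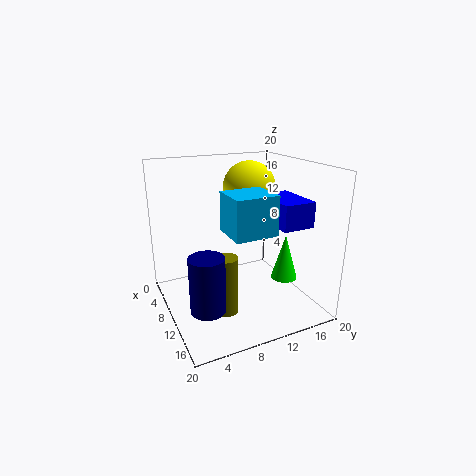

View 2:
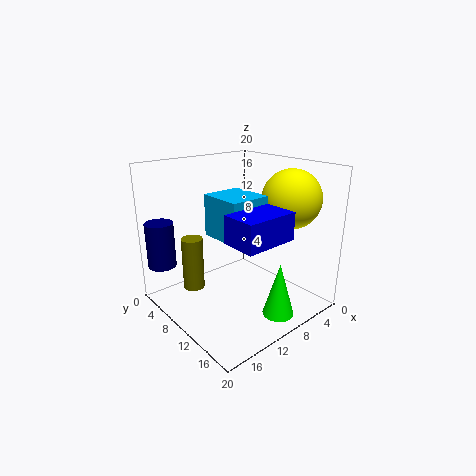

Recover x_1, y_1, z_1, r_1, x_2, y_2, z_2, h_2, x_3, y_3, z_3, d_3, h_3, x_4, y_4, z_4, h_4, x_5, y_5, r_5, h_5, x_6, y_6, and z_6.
x_1 = 18
y_1 = 2.5
z_1 = 5.5
r_1 = 2
x_2 = 10
y_2 = 18
z_2 = 2
h_2 = 7
x_3 = 8.5
y_3 = 8
z_3 = 11
d_3 = 6
h_3 = 5.5
x_4 = 8.5
y_4 = 14
z_4 = 12
h_4 = 3.5
x_5 = 15
y_5 = 6
r_5 = 1.5
h_5 = 7.5
x_6 = 4.5
y_6 = 14.5
z_6 = 15.5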